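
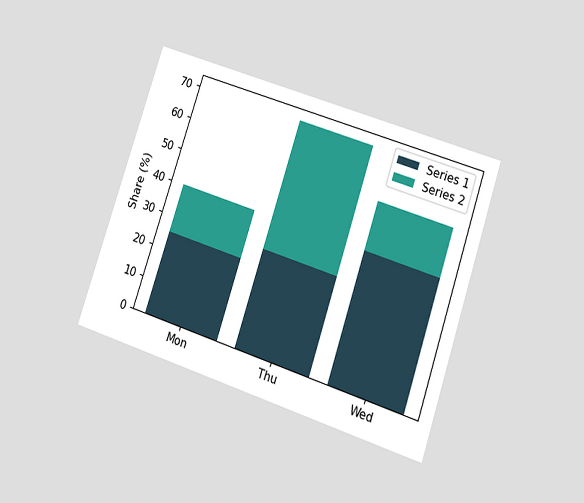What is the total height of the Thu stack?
70%

The chart is tilted about 18° clockwise and viewed at a slight angle. The Thu stack's top reaches 70% on the y-axis.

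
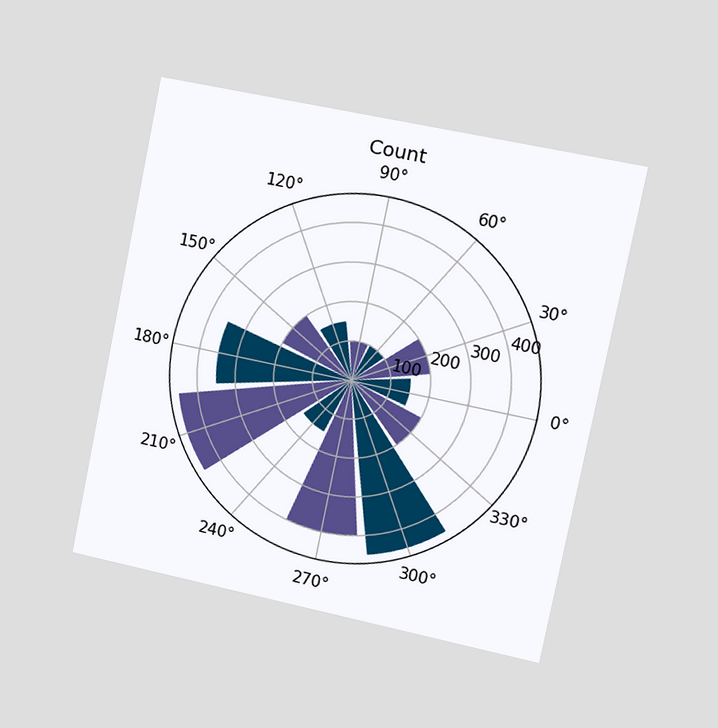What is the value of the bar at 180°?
350

The chart is tilted about 11° clockwise and viewed slightly from the right. The bar at 180° reaches 350 on the radial axis.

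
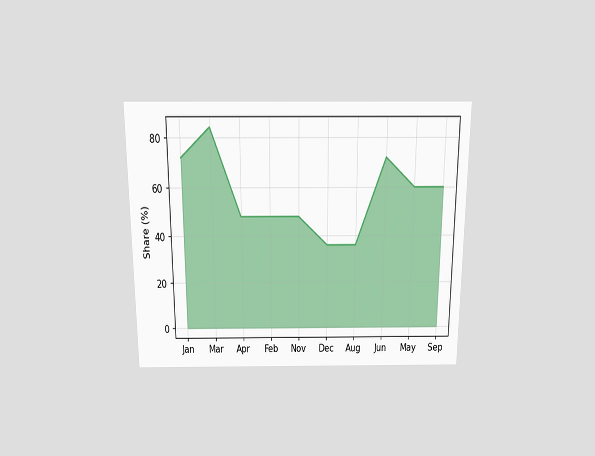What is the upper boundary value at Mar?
The chart is viewed slightly from above. At Mar the upper boundary is at 84%.

84%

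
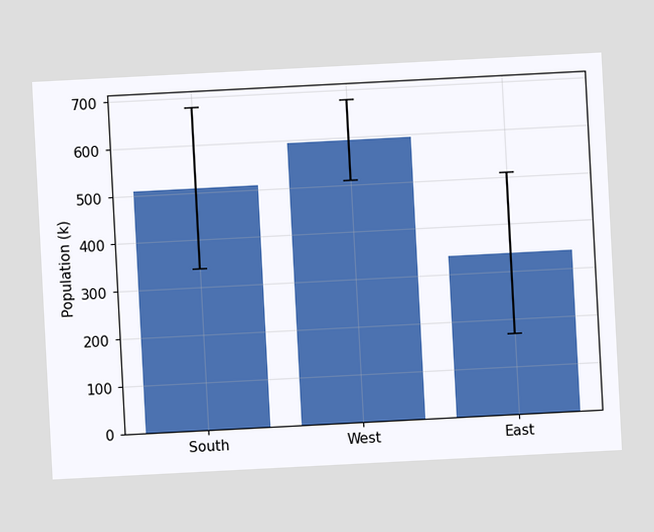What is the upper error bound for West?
The chart is tilted about 3° counter-clockwise. The West bar's upper whisker reaches 680k.

680k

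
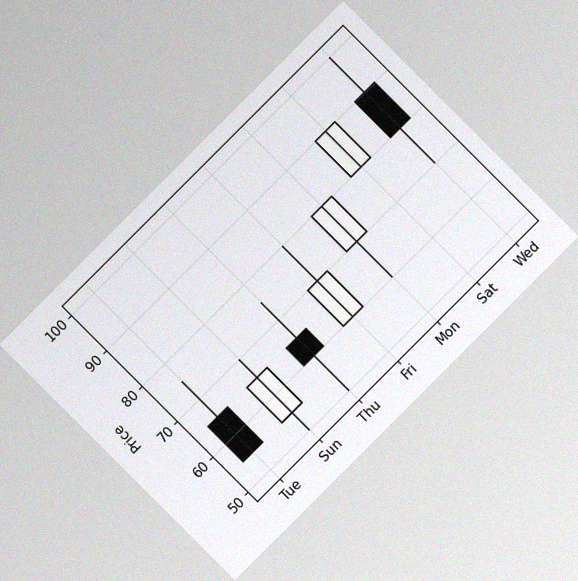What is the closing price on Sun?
The chart is tilted about 45° counter-clockwise, with some photo noise. The Sun candle closes at 65.

65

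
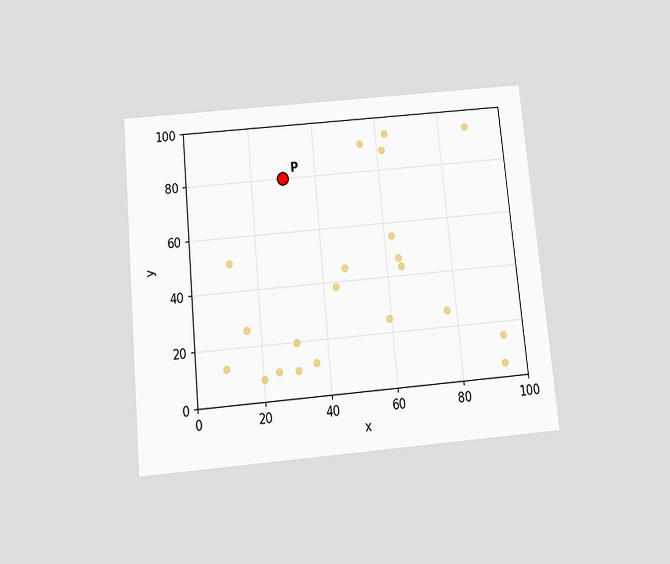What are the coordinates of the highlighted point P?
(30, 80)

The chart is tilted about 5° counter-clockwise and viewed slightly from below. Following the gridlines from P to each axis, P sits at (30, 80).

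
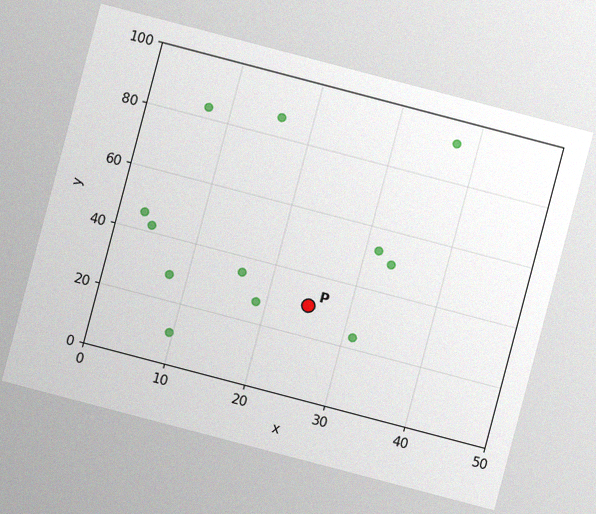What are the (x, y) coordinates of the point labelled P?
The chart is tilted about 15° clockwise, with some photo noise. Following the gridlines from P to each axis, P sits at (25, 30).

(25, 30)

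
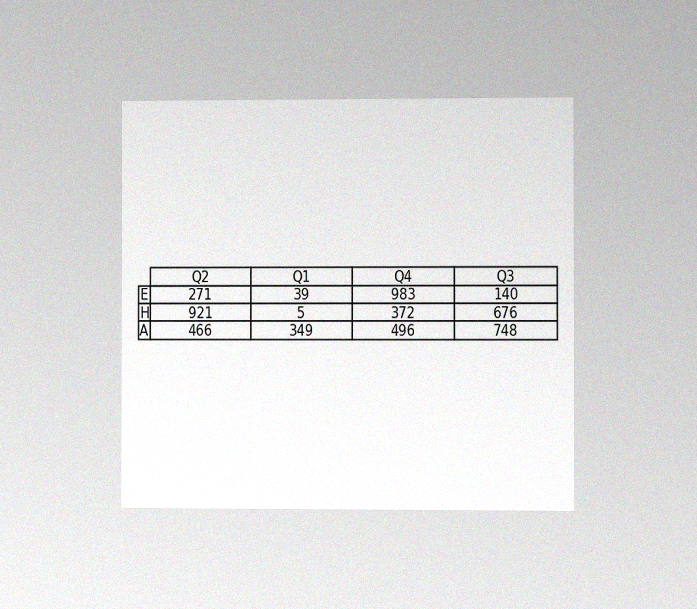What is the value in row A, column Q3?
748

The chart is viewed slightly from the right, with some photo noise. The (A, Q3) cell reads 748.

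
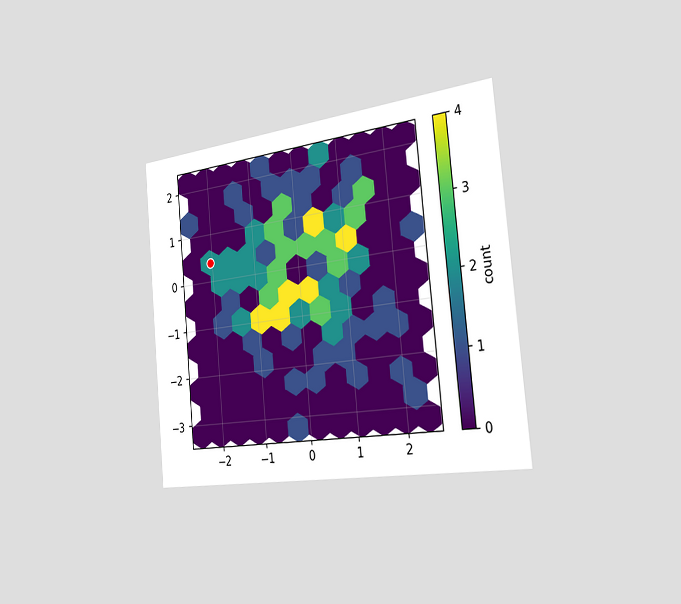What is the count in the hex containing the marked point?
The chart is tilted about 5° counter-clockwise and viewed slightly from the right. The marked hex reads 2 on the colorbar.

2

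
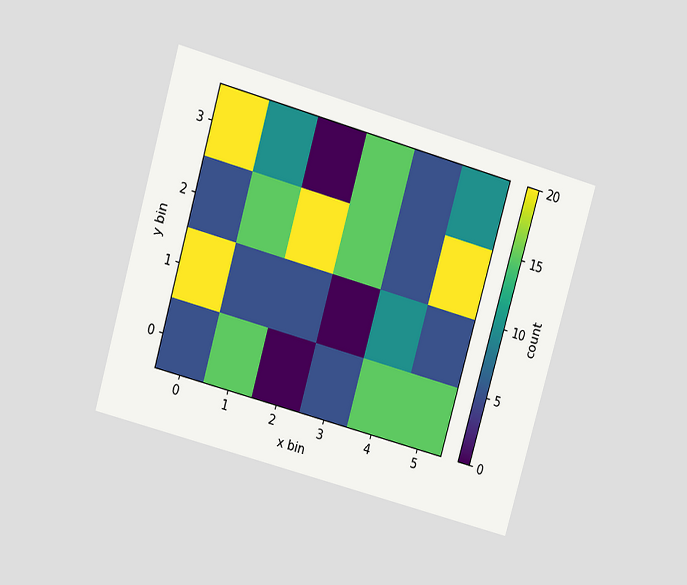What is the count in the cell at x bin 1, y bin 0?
The chart is tilted about 16° clockwise and viewed slightly from above. Matching the cell (1, 0) against the colorbar gives 15.

15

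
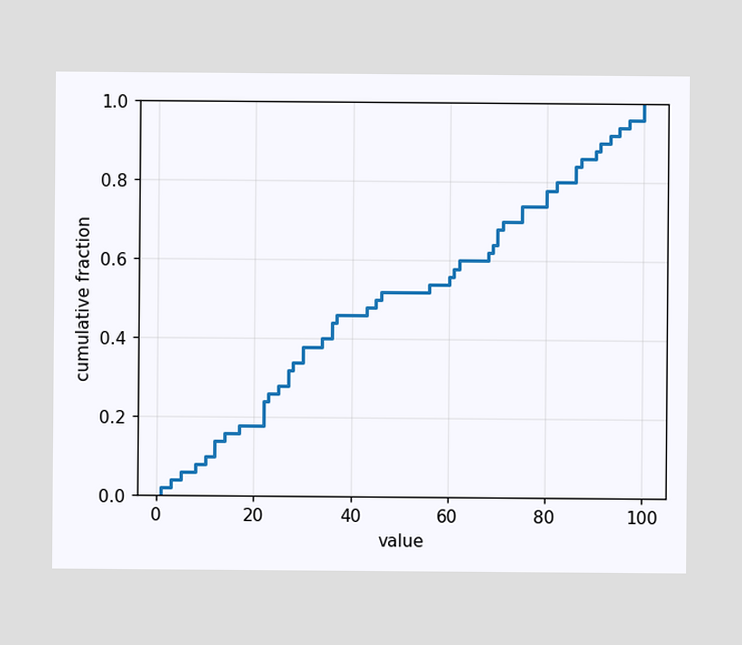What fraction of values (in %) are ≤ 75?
At x=75 the ECDF step is at 74%.

74%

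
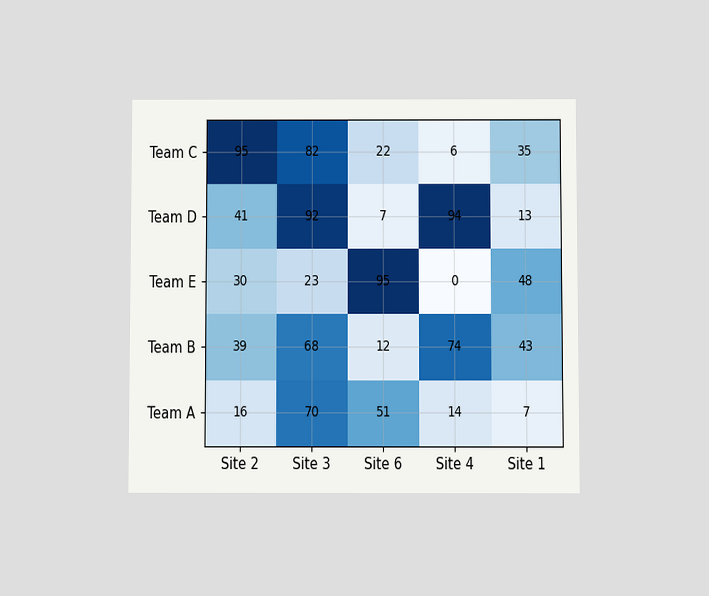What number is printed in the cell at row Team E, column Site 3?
The chart is viewed at a slight angle. The (Team E, Site 3) cell reads 23.

23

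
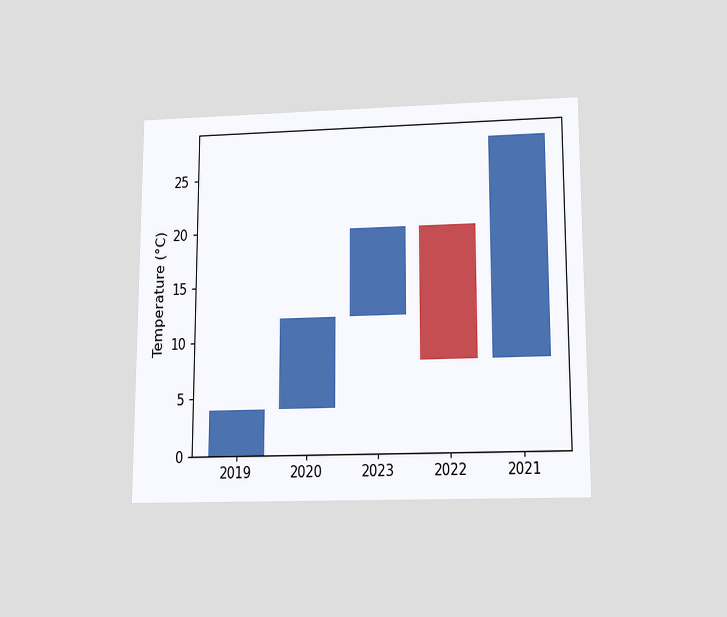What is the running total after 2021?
28°C

The chart is viewed slightly from below. After 2021 the running total reaches 28°C.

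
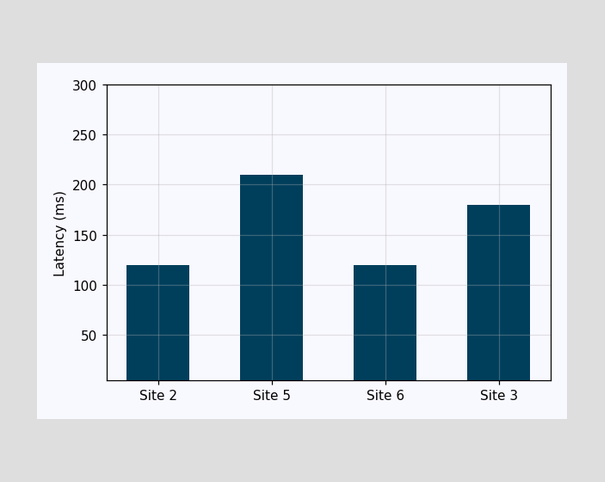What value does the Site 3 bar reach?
Reading along the chart's y-axis, the Site 3 bar reaches 180ms.

180ms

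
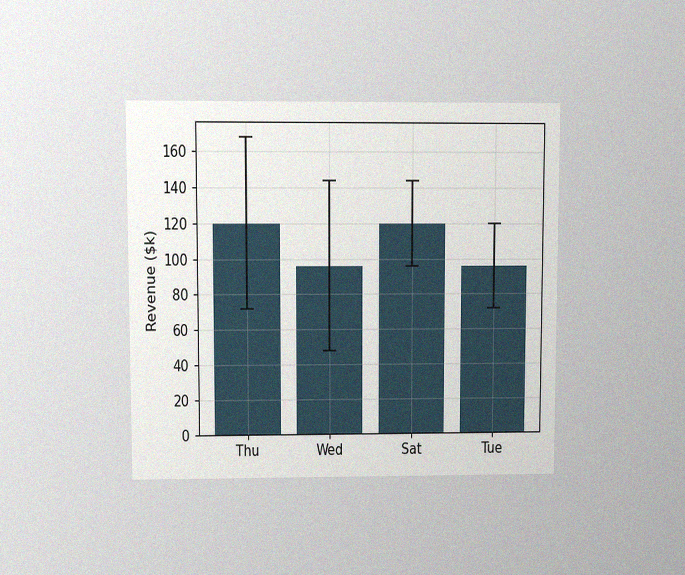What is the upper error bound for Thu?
The chart is viewed at a slight angle, with some photo noise. The Thu bar's upper whisker reaches $168k.

$168k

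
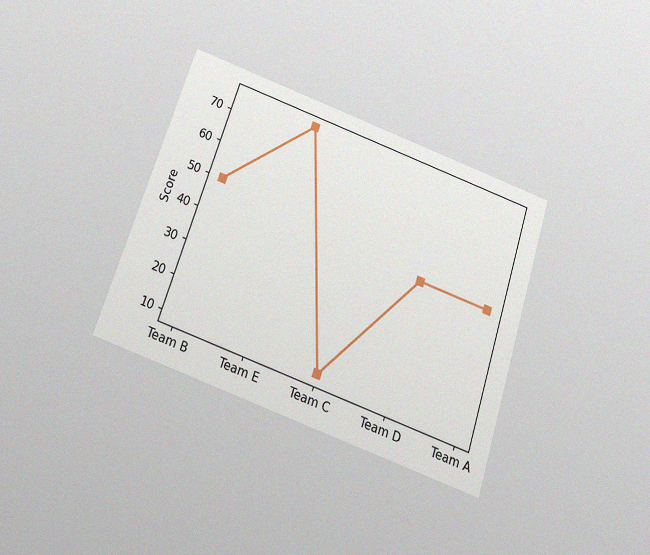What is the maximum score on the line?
The chart is tilted about 18° clockwise and viewed slightly from below, with some photo noise. The highest point is at Team E, and reading across to the y-axis gives 75.

75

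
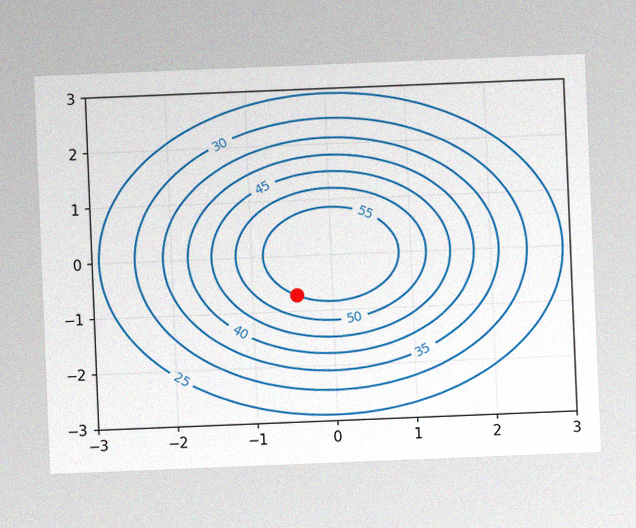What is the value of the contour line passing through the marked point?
55

The chart is tilted about 2° counter-clockwise, with some photo noise. The marked point sits on the contour labelled 55.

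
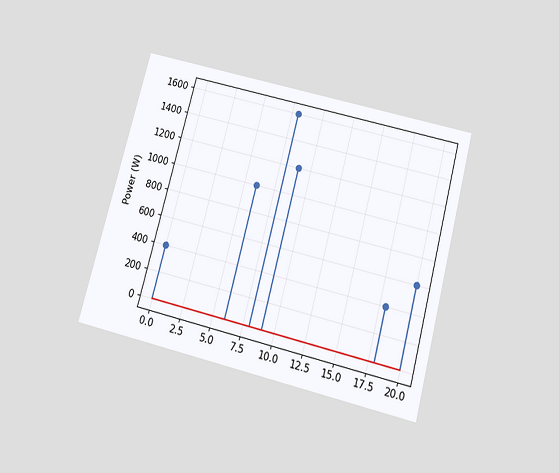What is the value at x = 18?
400W

The chart is tilted about 15° clockwise and viewed slightly from below. The stem at x=18 reaches 400W.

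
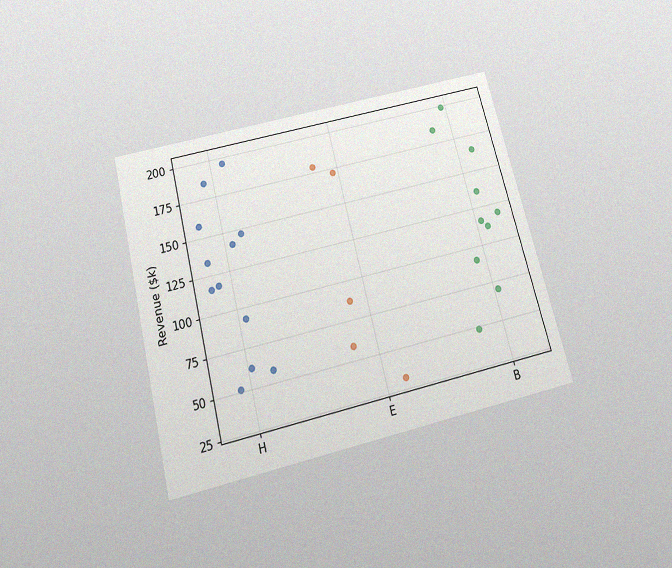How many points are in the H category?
12

The chart is tilted about 14° counter-clockwise and viewed slightly from below, with some photo noise. Counting the markers in the H column gives 12.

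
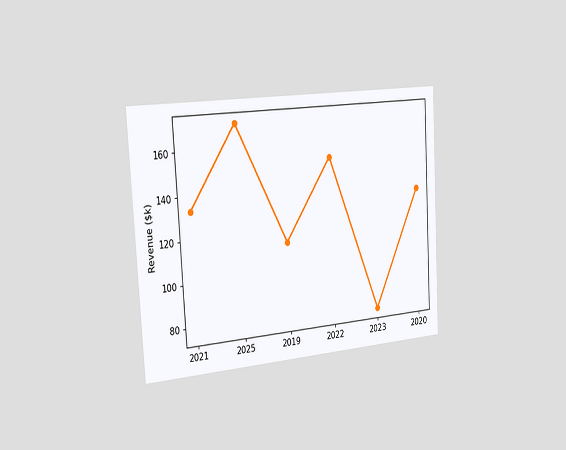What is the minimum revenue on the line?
The chart is tilted about 3° counter-clockwise and viewed slightly from the left. The lowest point is at 2023, and reading across to the y-axis gives $76k.

$76k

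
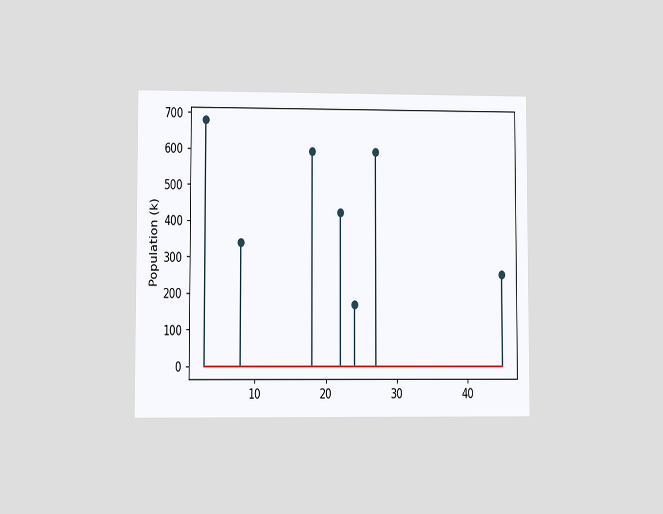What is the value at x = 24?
The chart is viewed at a slight angle. The stem at x=24 reaches 170k.

170k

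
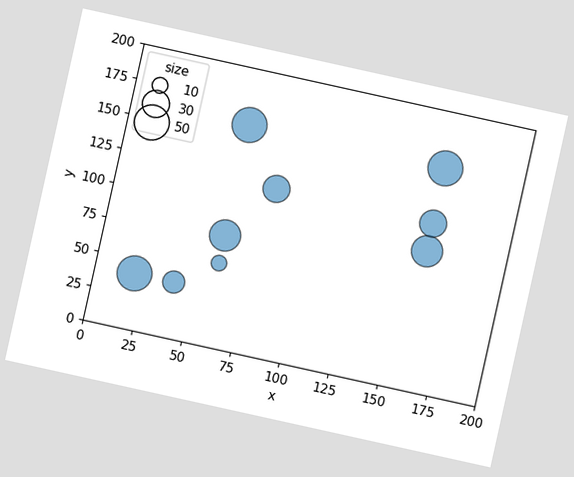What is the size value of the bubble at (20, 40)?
The chart is tilted about 12° clockwise. Matching the bubble at (20, 40) against the size legend gives 50.

50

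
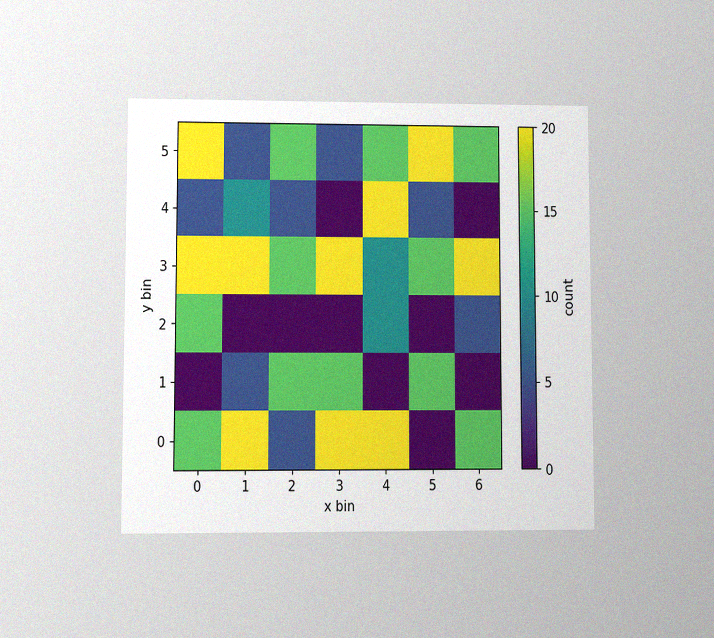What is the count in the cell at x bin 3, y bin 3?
The chart is viewed at a slight angle, with some photo noise. Matching the cell (3, 3) against the colorbar gives 20.

20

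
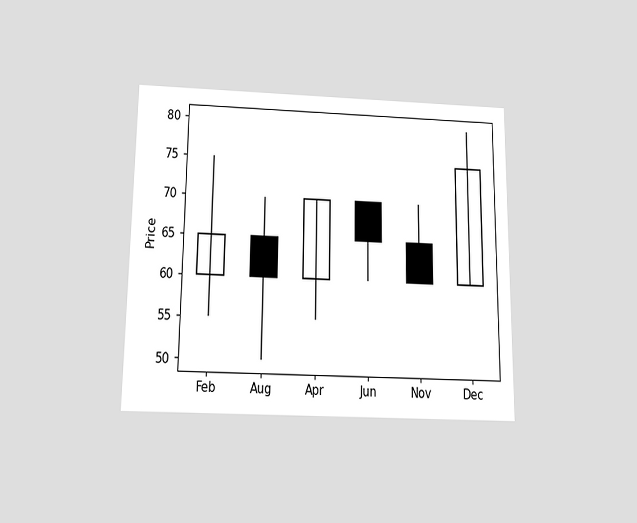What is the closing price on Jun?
The chart is viewed slightly from below. The Jun candle closes at 65.

65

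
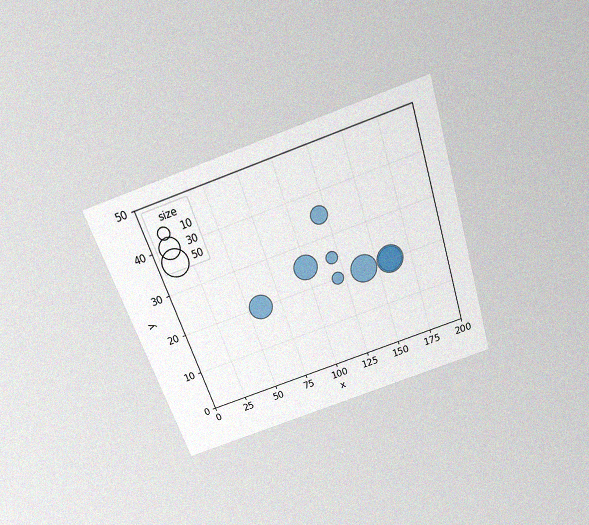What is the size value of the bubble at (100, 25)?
40

The chart is tilted about 19° counter-clockwise and viewed slightly from above, with some photo noise. Matching the bubble at (100, 25) against the size legend gives 40.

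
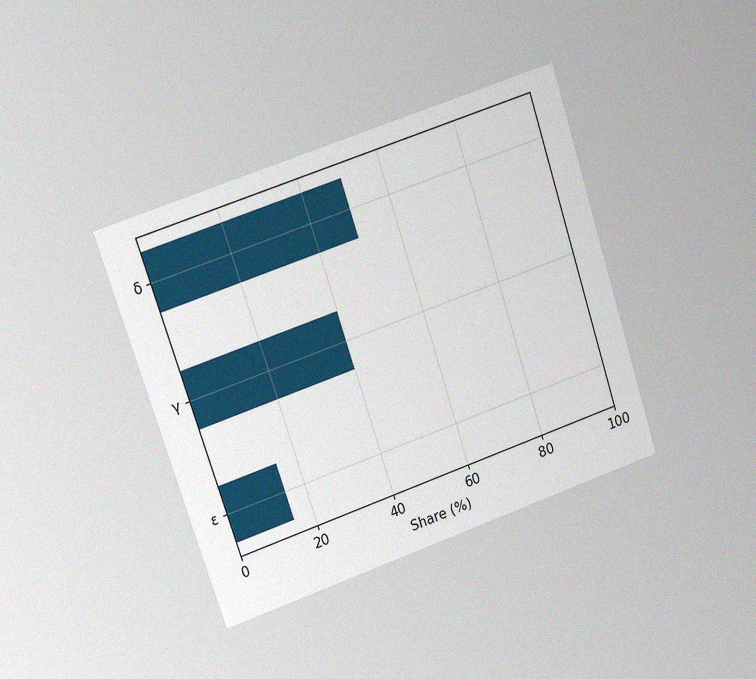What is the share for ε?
The chart is tilted about 18° counter-clockwise and viewed at a slight angle, with some photo noise. Reading along the chart's x-axis, the ε bar reaches 15%.

15%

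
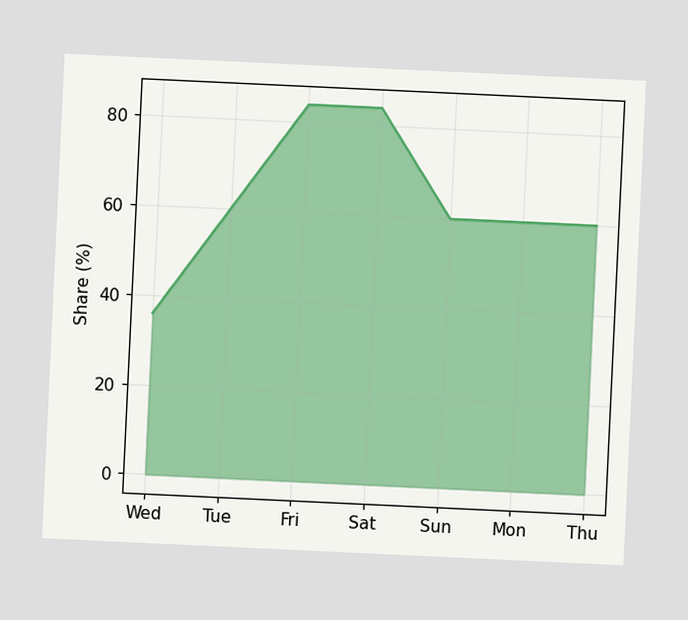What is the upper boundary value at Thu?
60%

The chart is tilted about 3° clockwise. At Thu the upper boundary is at 60%.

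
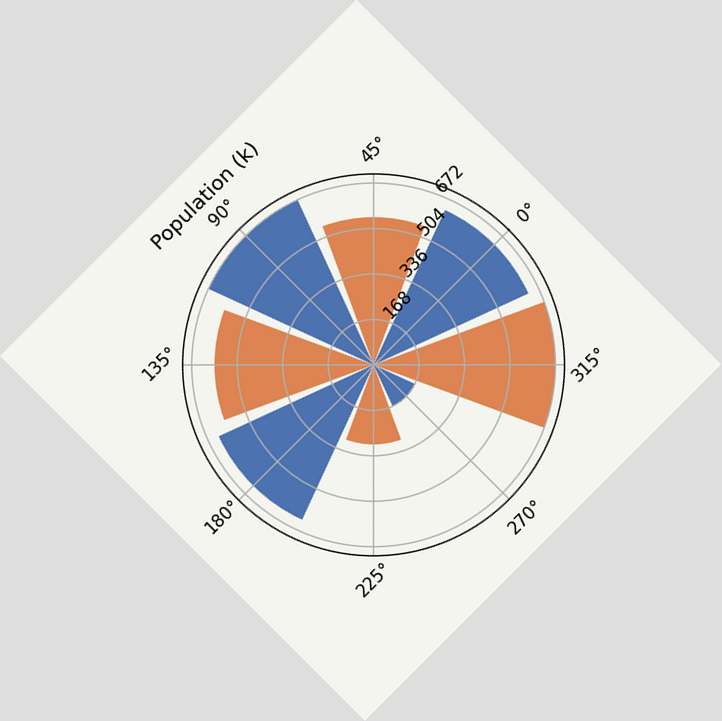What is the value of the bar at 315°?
The chart is tilted about 45° counter-clockwise. The bar at 315° reaches 672k on the radial axis.

672k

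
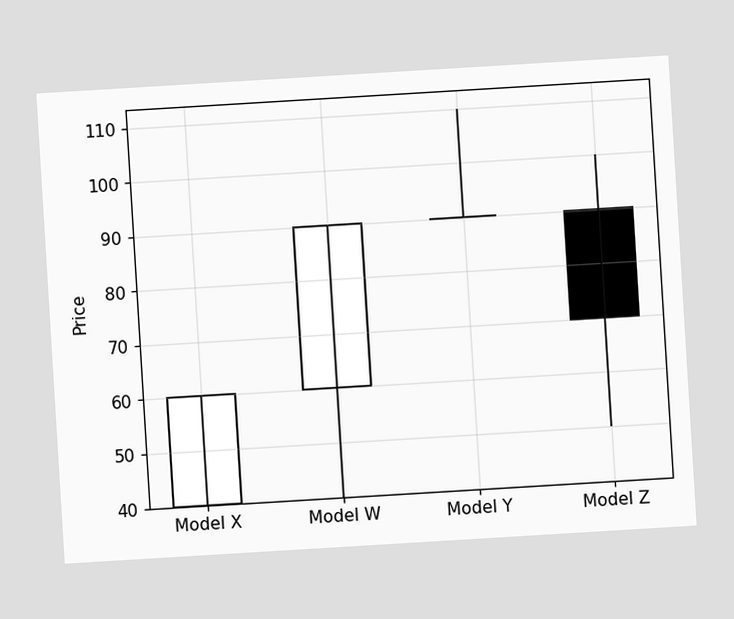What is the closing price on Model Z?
70

The chart is tilted about 3° counter-clockwise. The Model Z candle closes at 70.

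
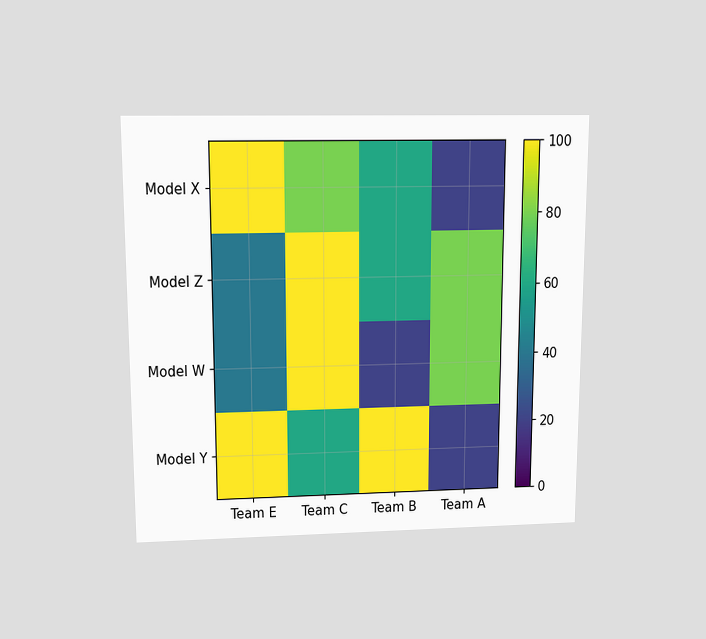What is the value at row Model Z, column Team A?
80

The chart is viewed slightly from above. Matching cell (Model Z, Team A) against the colorbar gives 80.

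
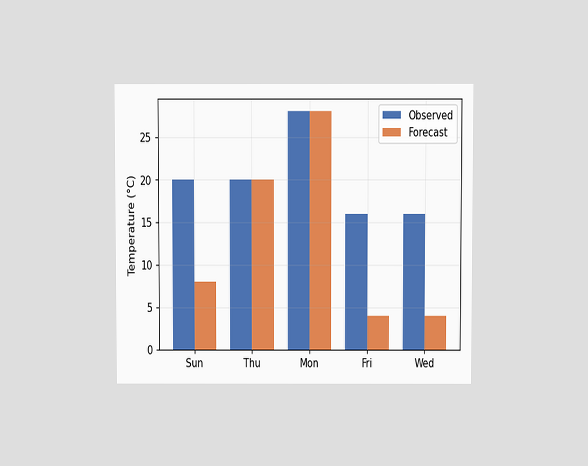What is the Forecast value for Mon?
28°C

The chart is viewed at a slight angle. The Forecast bar at Mon reaches 28°C on the y-axis.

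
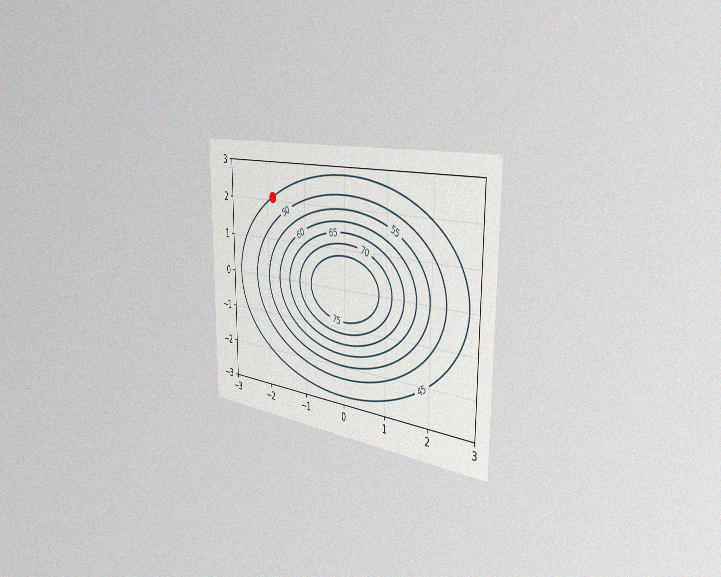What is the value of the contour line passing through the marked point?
The chart is viewed slightly from the right, with some photo noise. The marked point sits on the contour labelled 45.

45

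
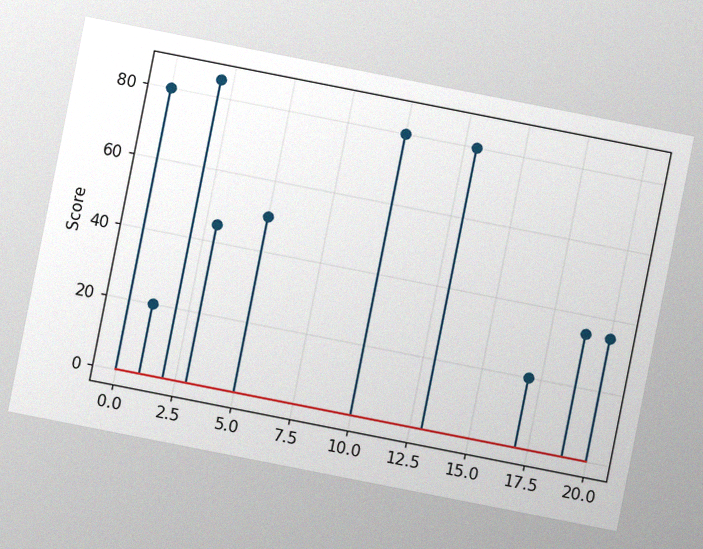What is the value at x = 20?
35

The chart is tilted about 11° clockwise, with some photo noise. The stem at x=20 reaches 35.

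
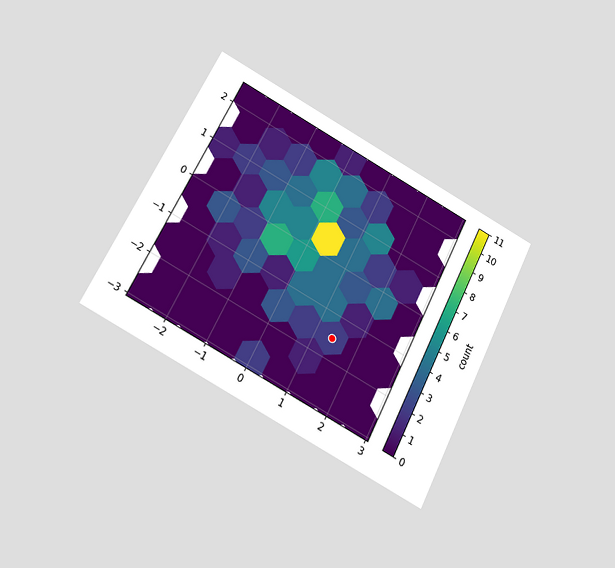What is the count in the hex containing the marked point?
2

The chart is tilted about 27° clockwise and viewed slightly from below. The marked hex reads 2 on the colorbar.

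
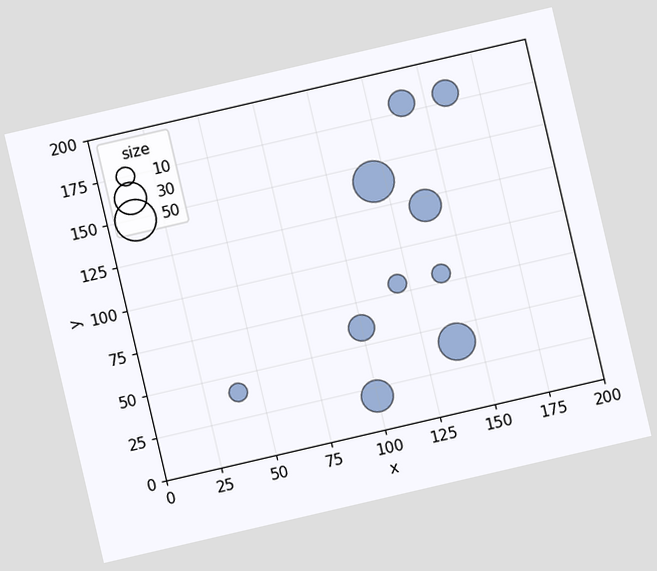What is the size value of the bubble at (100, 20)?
30

The chart is tilted about 13° counter-clockwise. Matching the bubble at (100, 20) against the size legend gives 30.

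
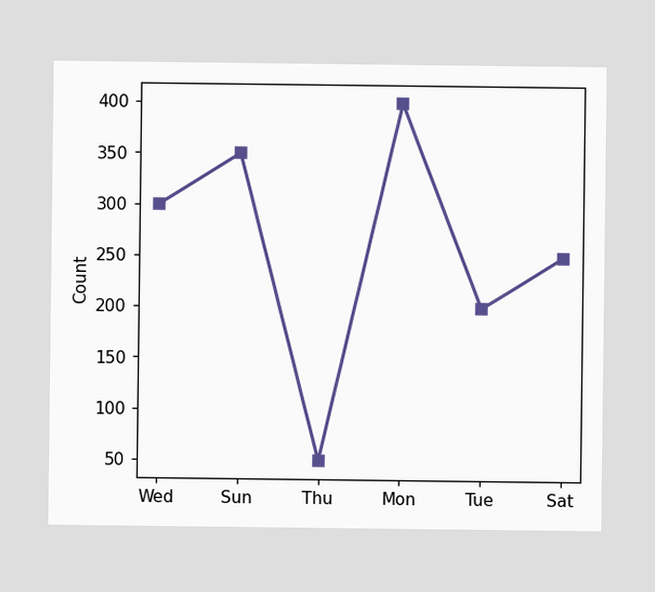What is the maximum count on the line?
400

The highest point is at Mon, and reading across to the y-axis gives 400.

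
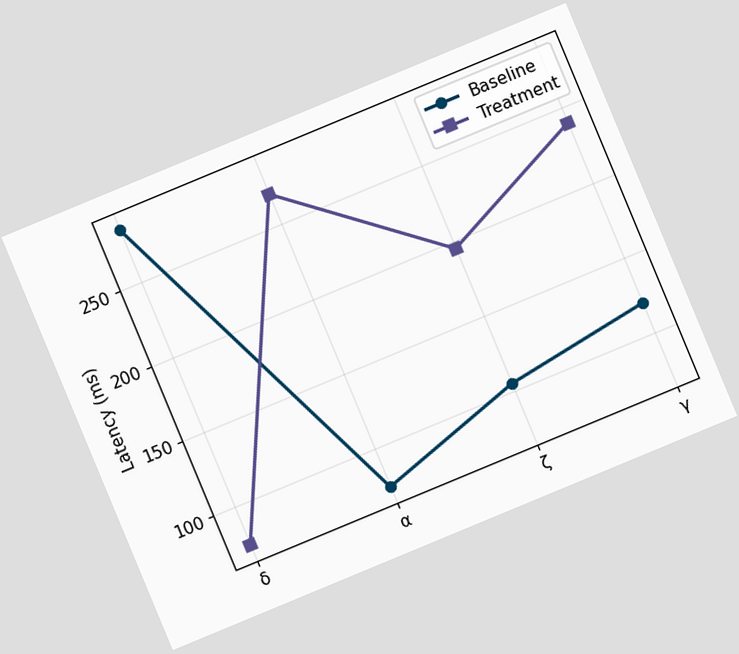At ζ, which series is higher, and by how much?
The chart is tilted about 23° counter-clockwise. At ζ, Treatment sits above the other line by 90ms.

Treatment, by 90ms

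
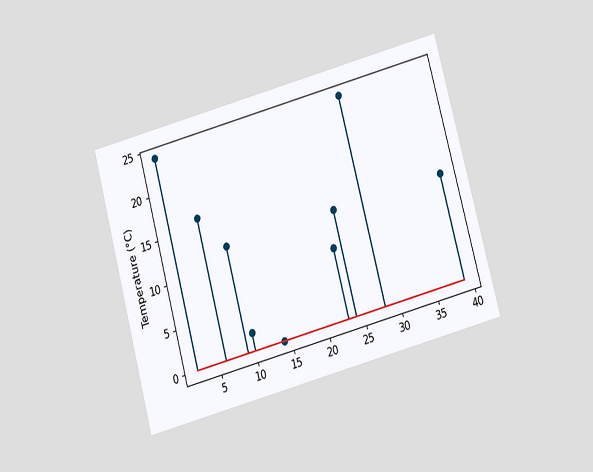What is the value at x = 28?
The chart is tilted about 15° counter-clockwise and viewed at a slight angle. The stem at x=28 reaches 24°C.

24°C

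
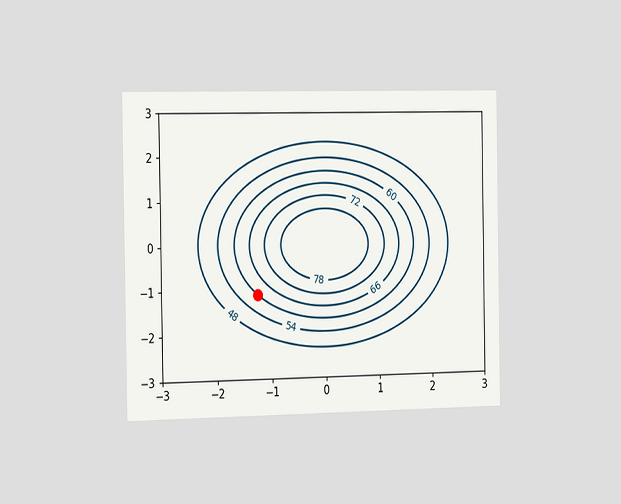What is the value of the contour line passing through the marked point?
60

The chart is viewed slightly from the left. The marked point sits on the contour labelled 60.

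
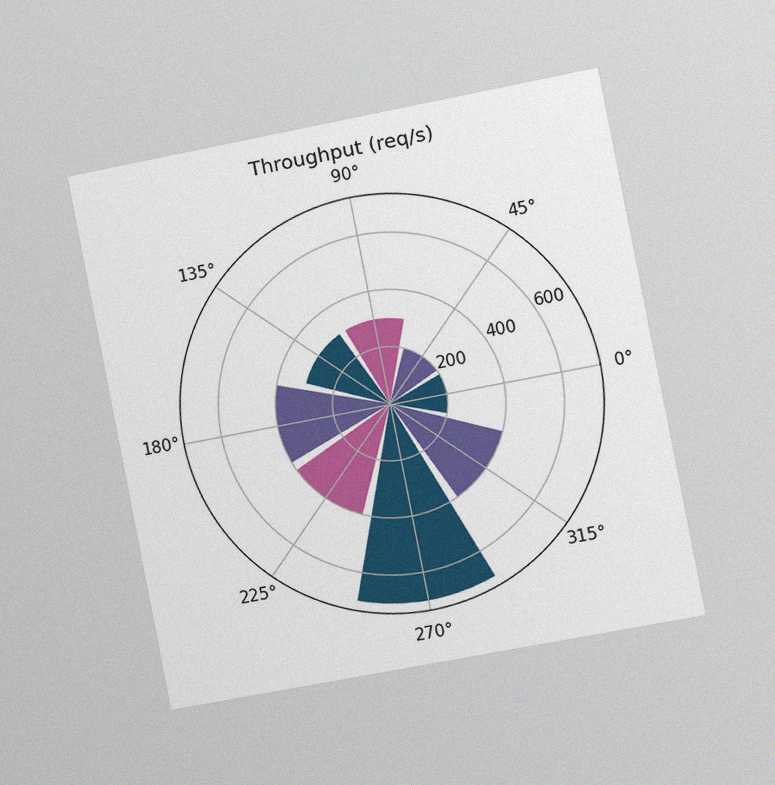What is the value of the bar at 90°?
The chart is tilted about 11° counter-clockwise and viewed slightly from the right, with some photo noise. The bar at 90° reaches 300req/s on the radial axis.

300req/s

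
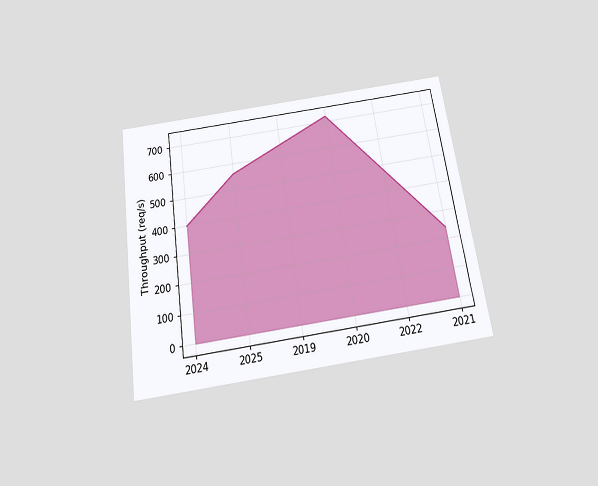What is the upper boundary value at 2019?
The chart is tilted about 8° counter-clockwise and viewed slightly from below. At 2019 the upper boundary is at 640req/s.

640req/s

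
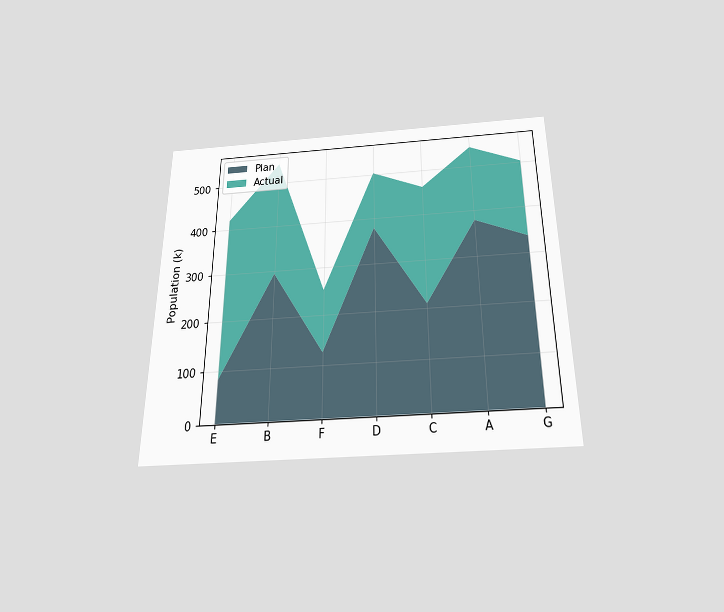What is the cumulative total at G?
504k

The chart is viewed slightly from below. The stacked total at G reaches 504k.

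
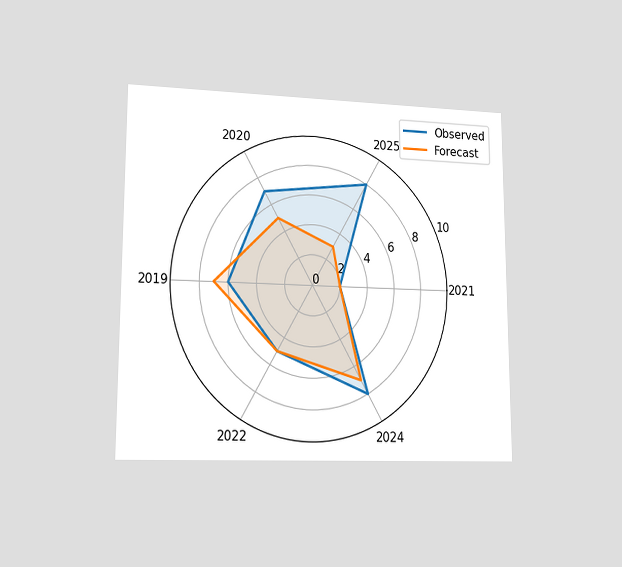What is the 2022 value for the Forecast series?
The chart is viewed at a slight angle. On the 2022 axis, Forecast reaches 5.

5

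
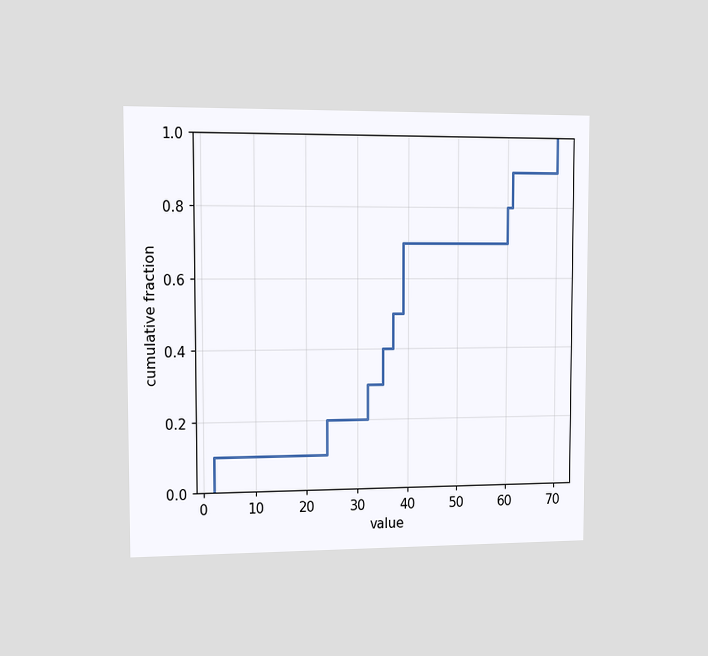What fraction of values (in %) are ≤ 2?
The chart is viewed slightly from the left. At x=2 the ECDF step is at 10%.

10%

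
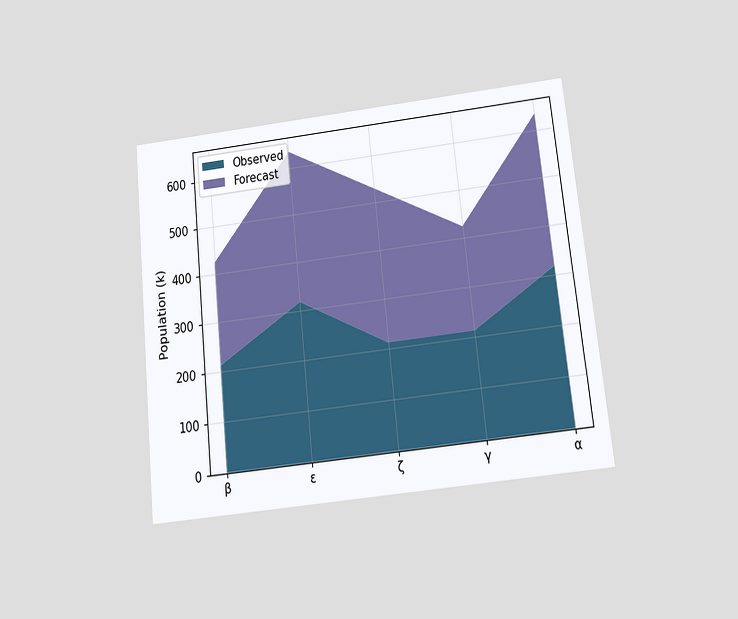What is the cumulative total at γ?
The chart is tilted about 6° counter-clockwise and viewed slightly from below. The stacked total at γ reaches 424k.

424k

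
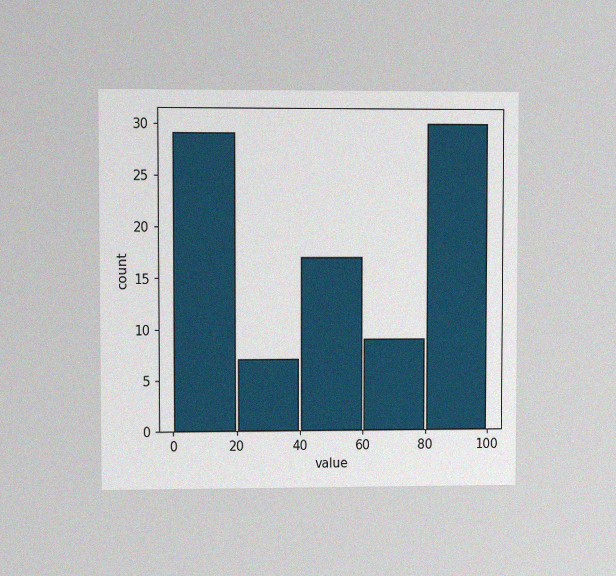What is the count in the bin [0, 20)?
The chart is viewed at a slight angle, with some photo noise. The [0, 20) bin has height 29.

29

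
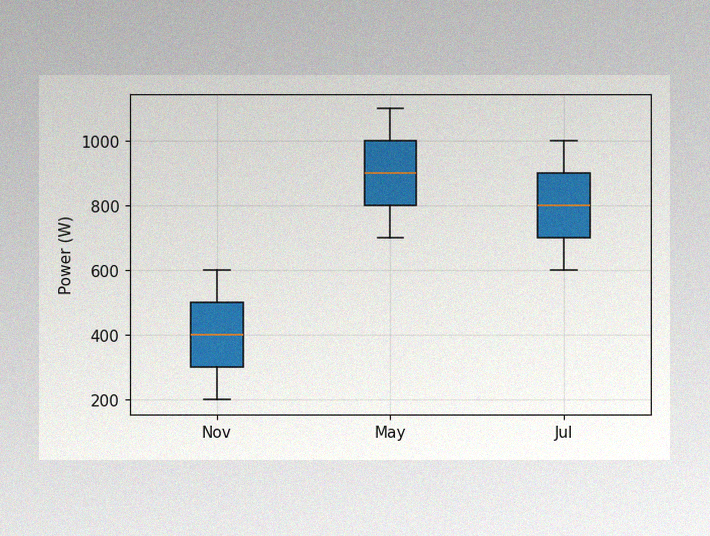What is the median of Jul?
The image has some photo noise and uneven lighting. The median line in the Jul box sits at 800W.

800W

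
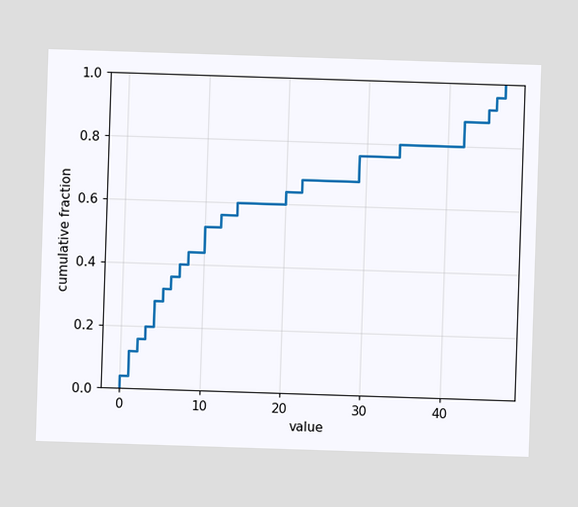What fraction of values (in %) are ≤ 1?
12%

At x=1 the ECDF step is at 12%.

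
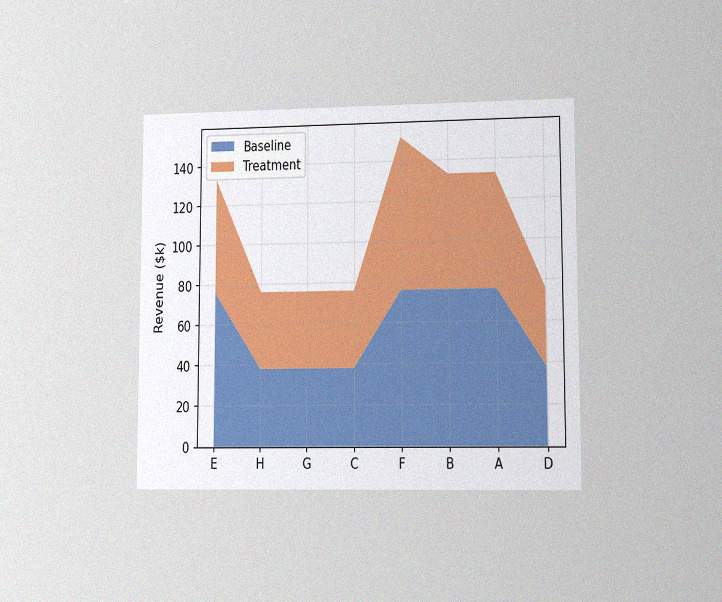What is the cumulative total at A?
The chart is viewed at a slight angle, with some photo noise. The stacked total at A reaches $133k.

$133k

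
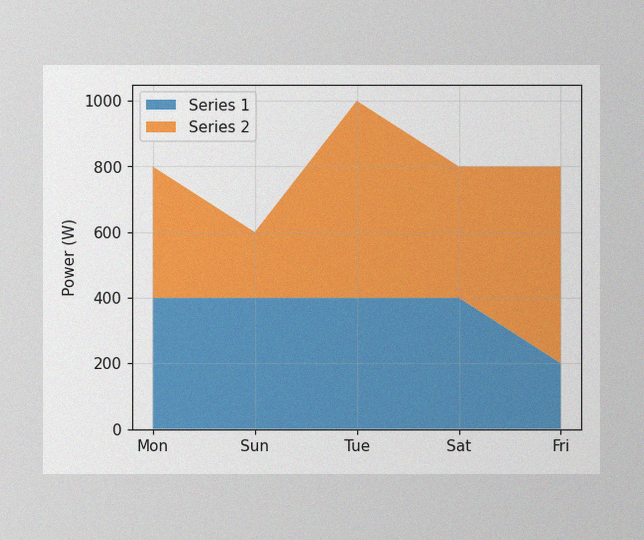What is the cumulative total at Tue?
The image has some photo noise and uneven lighting. The stacked total at Tue reaches 1000W.

1000W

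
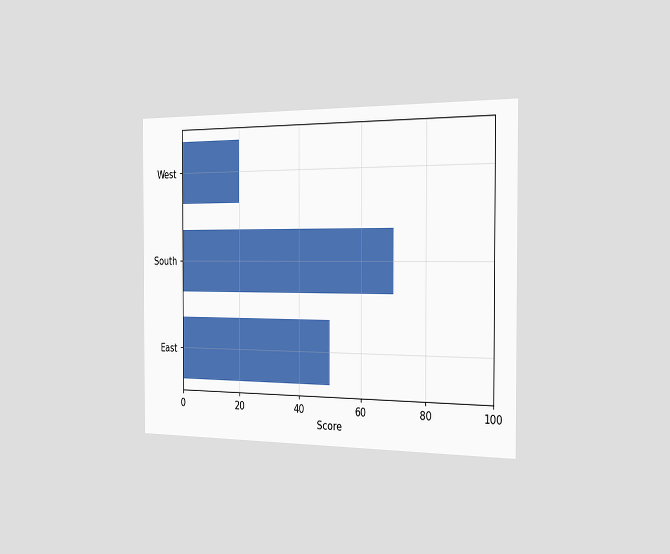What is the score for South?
The chart is viewed slightly from the right. Reading along the chart's x-axis, the South bar reaches 70.

70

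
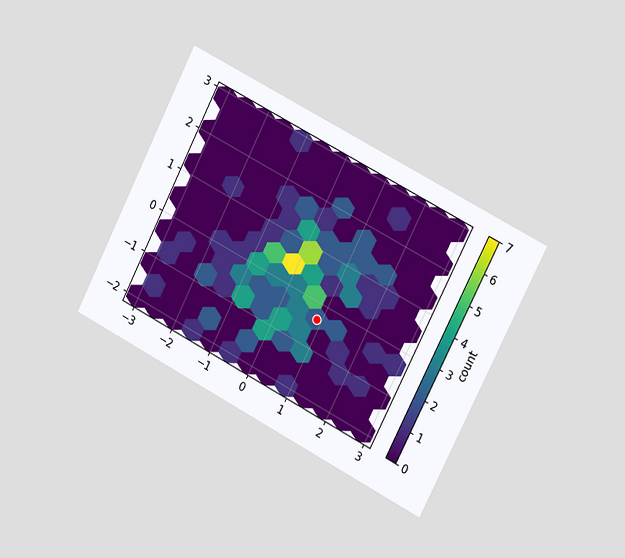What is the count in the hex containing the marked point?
The chart is tilted about 27° clockwise and viewed slightly from the right. The marked hex reads 2 on the colorbar.

2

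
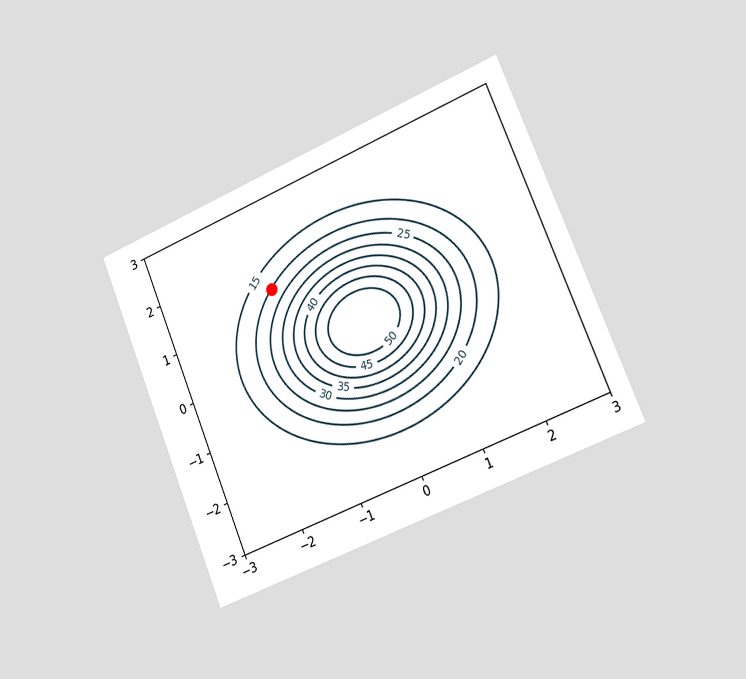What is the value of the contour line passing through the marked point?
The chart is tilted about 22° counter-clockwise and viewed slightly from the right. The marked point sits on the contour labelled 20.

20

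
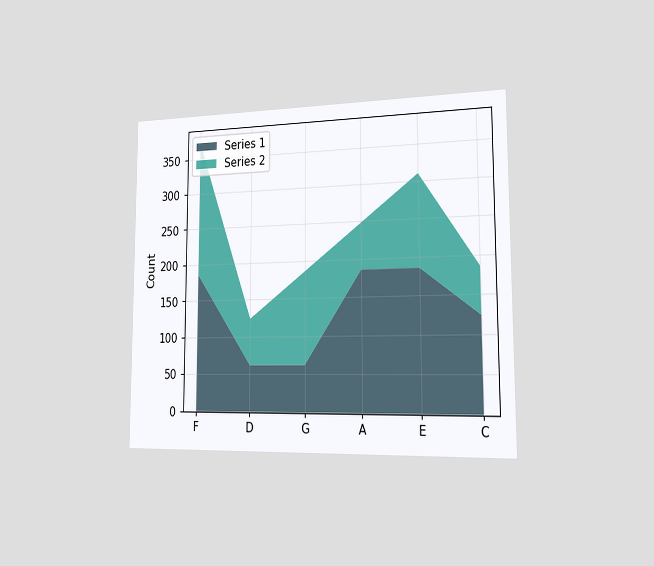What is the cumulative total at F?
372

The chart is viewed slightly from the right. The stacked total at F reaches 372.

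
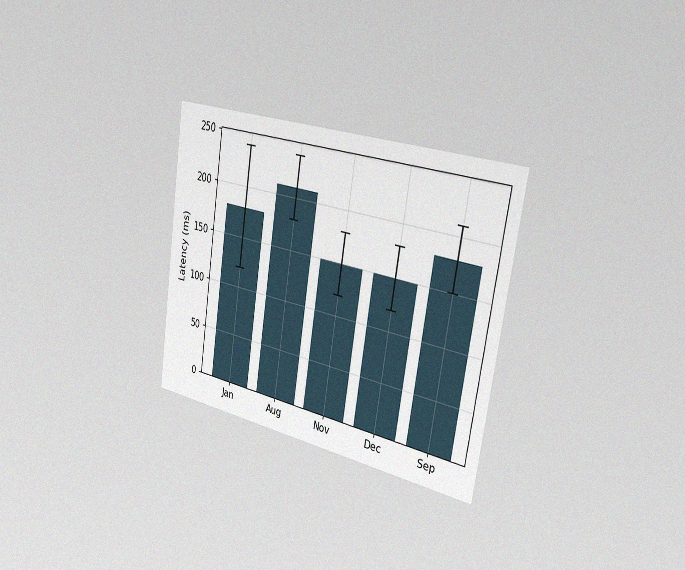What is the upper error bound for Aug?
The chart is tilted about 9° clockwise and viewed slightly from the right, with some photo noise. The Aug bar's upper whisker reaches 240ms.

240ms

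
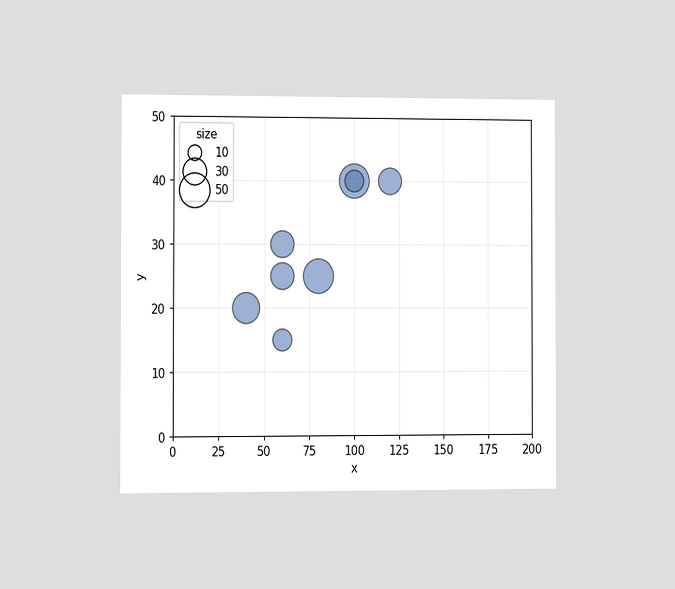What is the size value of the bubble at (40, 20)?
The chart is viewed at a slight angle. Matching the bubble at (40, 20) against the size legend gives 40.

40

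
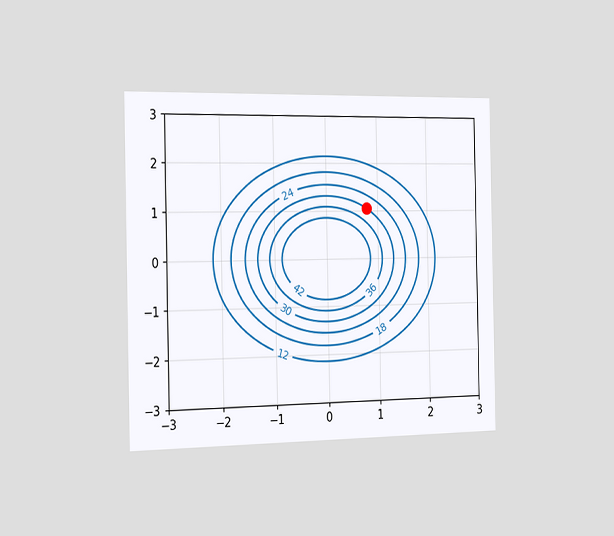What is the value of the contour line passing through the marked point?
The chart is viewed slightly from the left. The marked point sits on the contour labelled 30.

30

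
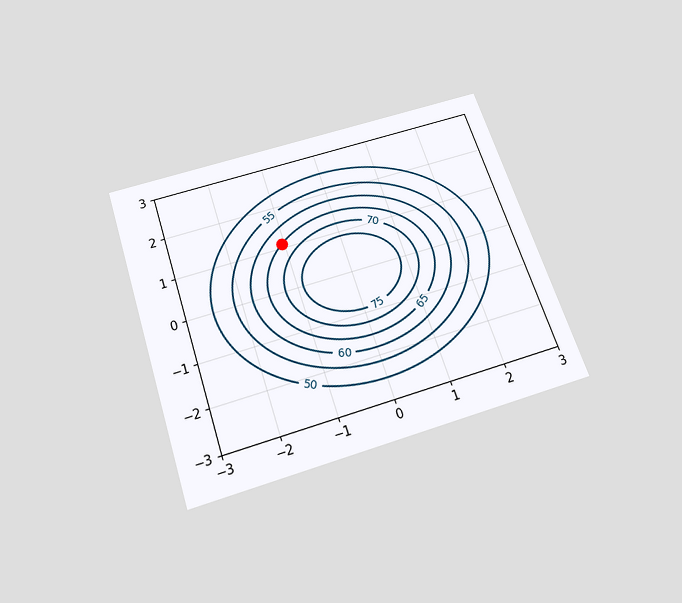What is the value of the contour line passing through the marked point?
The chart is tilted about 18° counter-clockwise and viewed slightly from below. The marked point sits on the contour labelled 65.

65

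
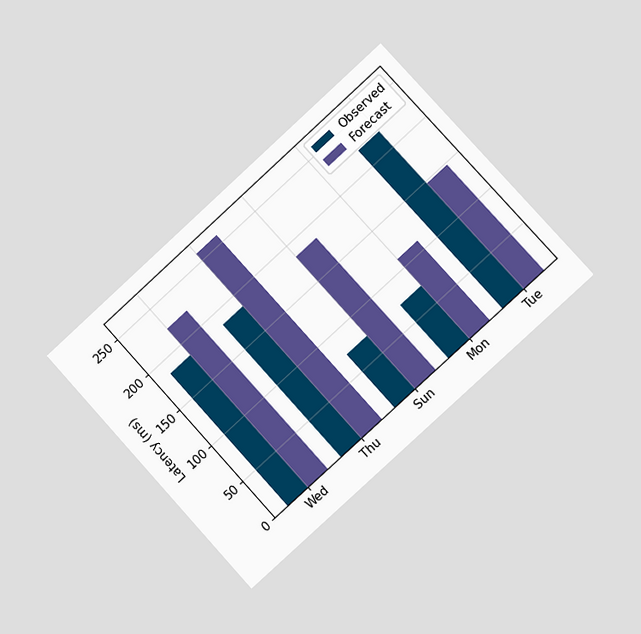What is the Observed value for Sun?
74ms

The chart is tilted about 42° counter-clockwise and viewed slightly from the right. The Observed bar at Sun reaches 74ms on the y-axis.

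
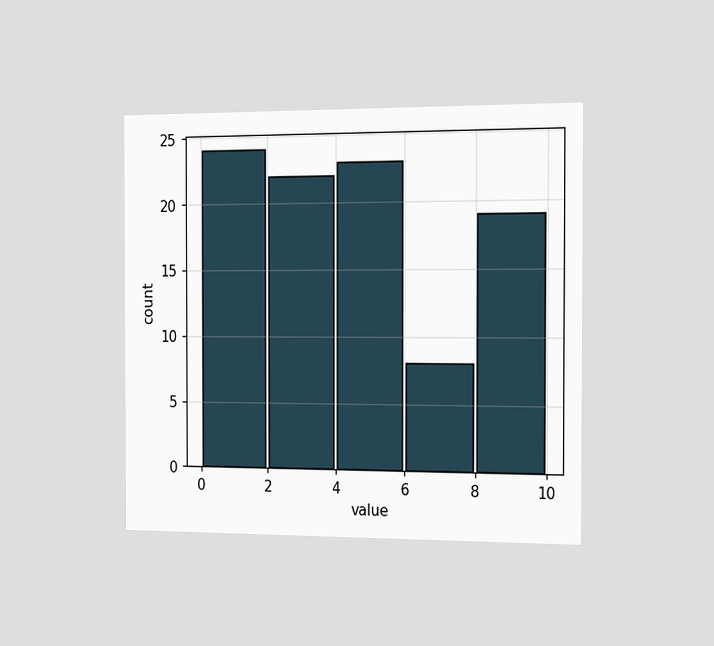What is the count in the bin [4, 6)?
23

The chart is viewed slightly from the right. The [4, 6) bin has height 23.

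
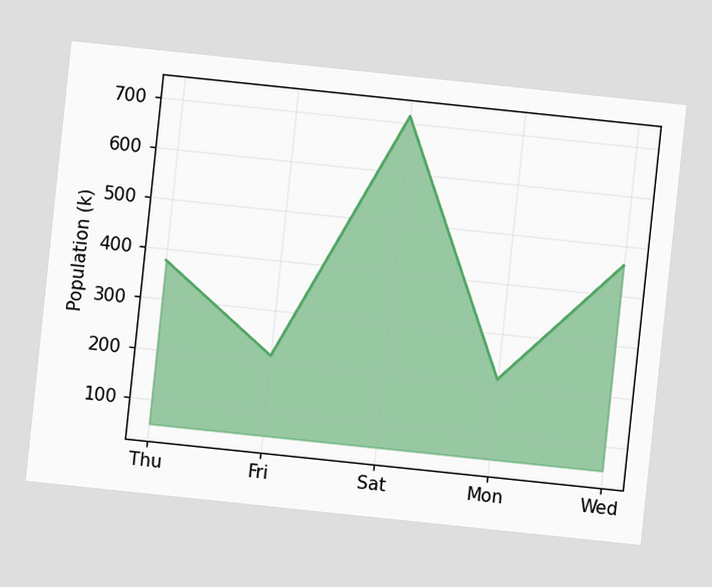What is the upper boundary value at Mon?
210k

The chart is tilted about 6° clockwise. At Mon the upper boundary is at 210k.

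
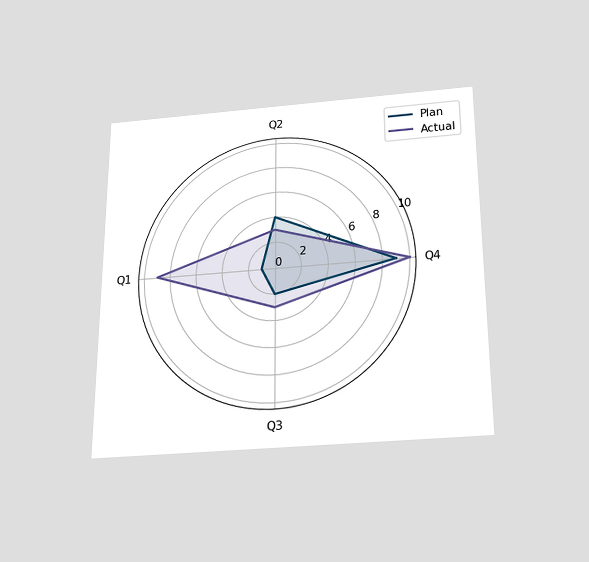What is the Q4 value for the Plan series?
The chart is viewed slightly from below. On the Q4 axis, Plan reaches 9.

9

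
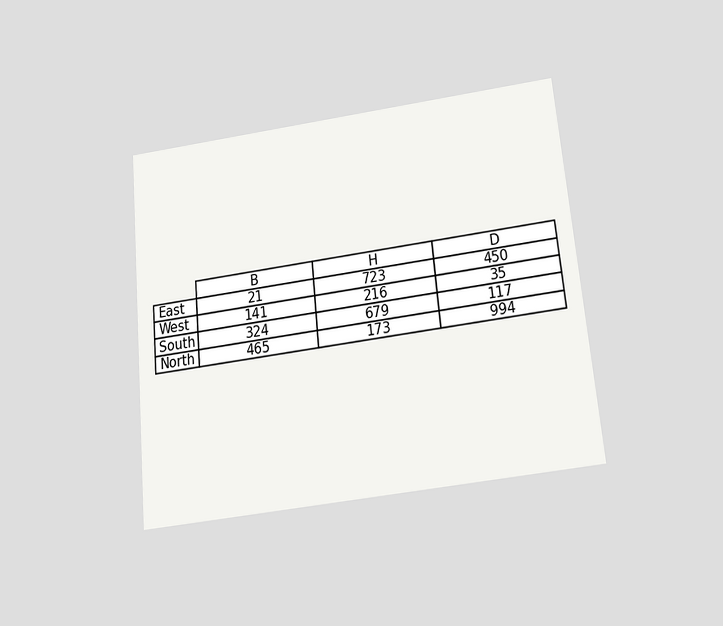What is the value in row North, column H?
The chart is tilted about 5° counter-clockwise and viewed slightly from below. The (North, H) cell reads 173.

173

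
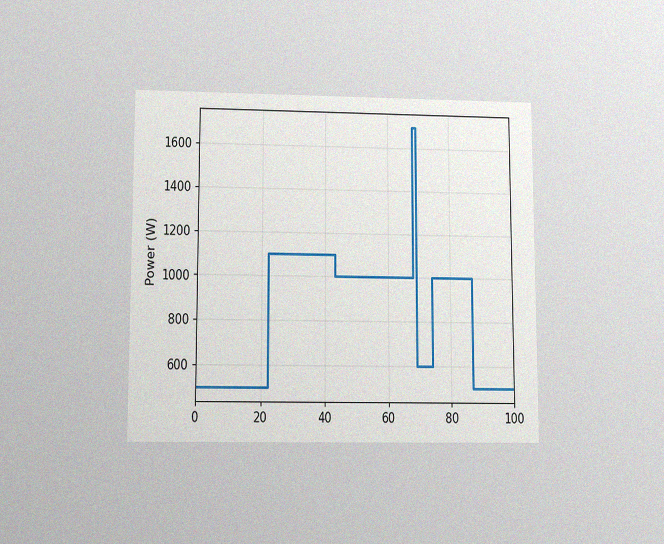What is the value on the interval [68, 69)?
The chart is viewed slightly from below, with some photo noise. On [68, 69) the step sits at 1700W.

1700W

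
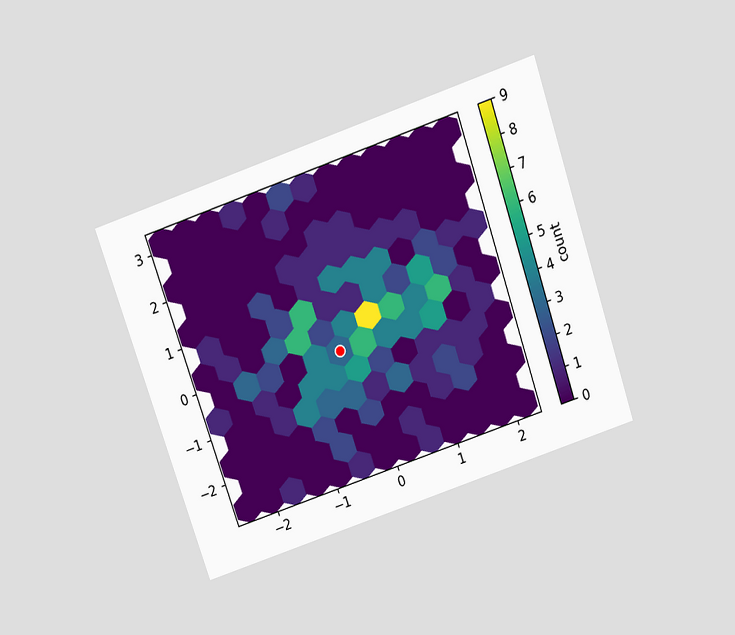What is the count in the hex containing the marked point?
3

The chart is tilted about 19° counter-clockwise and viewed slightly from above. The marked hex reads 3 on the colorbar.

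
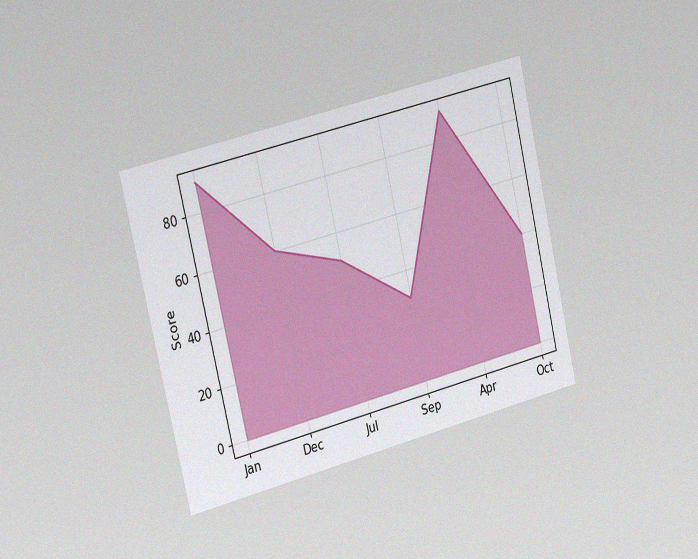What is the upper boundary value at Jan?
The chart is tilted about 13° counter-clockwise and viewed slightly from the left, with some photo noise. At Jan the upper boundary is at 90.

90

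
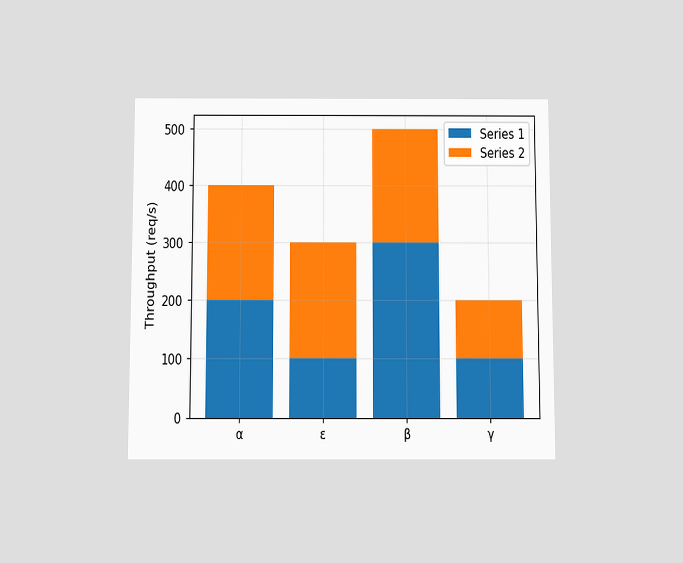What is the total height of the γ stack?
The chart is viewed slightly from below. The γ stack's top reaches 200req/s on the y-axis.

200req/s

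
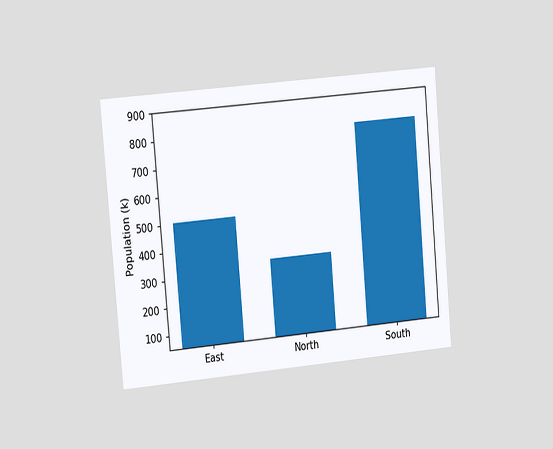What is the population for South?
798k

The chart is tilted about 5° counter-clockwise and viewed slightly from the left. Reading along the chart's y-axis, the South bar reaches 798k.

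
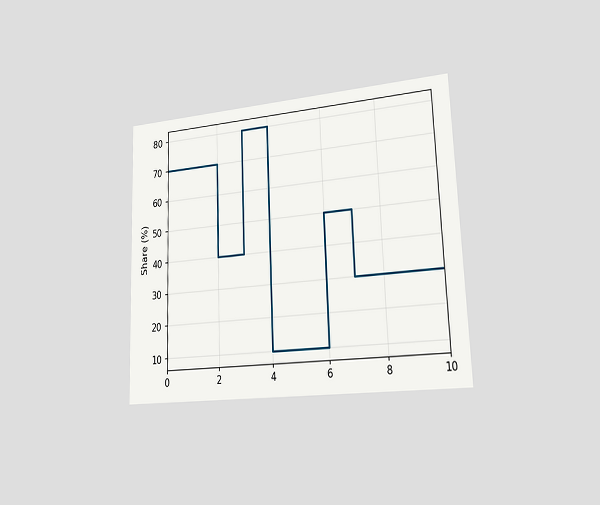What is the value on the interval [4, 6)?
10%

The chart is tilted about 2° counter-clockwise and viewed slightly from the right. On [4, 6) the step sits at 10%.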